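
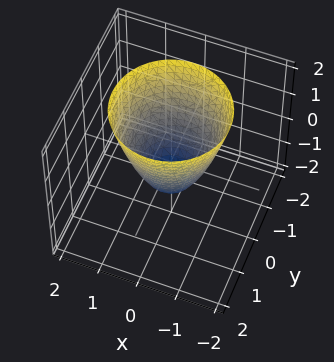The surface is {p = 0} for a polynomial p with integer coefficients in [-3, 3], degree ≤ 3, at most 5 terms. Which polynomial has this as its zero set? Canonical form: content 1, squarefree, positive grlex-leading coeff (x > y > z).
1. deg p = 2. A generic line meets the surface in up to 2 points.
2. Symmetries: rotational symmetry about the z-axis ⇒ p depends on x, y only through x² + y².
3. From the visible intercepts: one z-axis crossing is at z = -1; a circular section at z = 2 has radius between 1 and 2.
4. Together with the visible shape, these determine p as stated.

3*x^2 + 3*y^2 - 2*z - 2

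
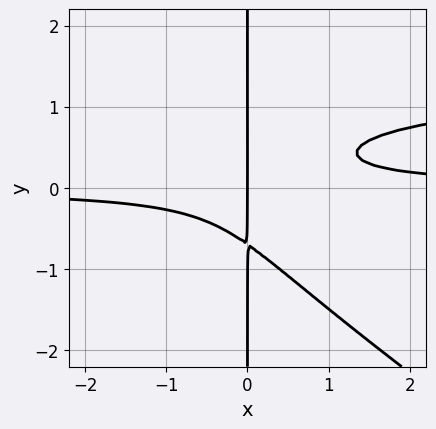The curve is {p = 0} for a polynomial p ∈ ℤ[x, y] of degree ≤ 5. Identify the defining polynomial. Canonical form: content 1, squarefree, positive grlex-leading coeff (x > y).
First, degree: no degree-3 curve has this shape, so deg p = 4.
Then, from the axis intercepts and sections: it crosses the x-axis at the gridline x = 0; the visible y-axis segment lies entirely on the curve.
Finally, assembling these constraints gives the stated polynomial.

2*x^2*y^2 + 3*x*y^3 - 3*x^2*y + x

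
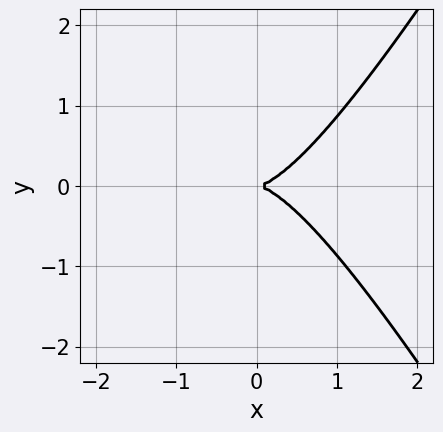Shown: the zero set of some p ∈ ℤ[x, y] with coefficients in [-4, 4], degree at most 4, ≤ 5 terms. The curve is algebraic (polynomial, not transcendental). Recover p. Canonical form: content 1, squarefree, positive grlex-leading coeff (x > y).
3*x^3 - x*y^2 - 3*y^2

1. The degree is 3 — the shape is more complex than any degree-2 curve.
2. Symmetries: it's symmetric under y → −y, forcing even powers of y.
3. From the visible intercepts: it meets the y-axis at y = 0 (among the integer gridlines); it crosses the x-axis at the gridline x = 0.
4. The integer polynomial consistent with all of this is the stated p.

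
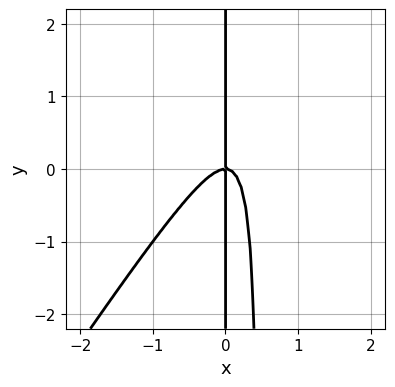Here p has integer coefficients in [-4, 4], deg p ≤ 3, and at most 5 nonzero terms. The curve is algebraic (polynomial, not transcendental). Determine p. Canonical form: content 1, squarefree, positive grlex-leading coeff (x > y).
3*x^3 - 2*x^2*y + x*y

(a) deg p = 3. No degree-2 curve has this shape.
(b) Against the integer gridlines: it meets the x-axis at x = 0 (among the integer gridlines); every point of the y-axis in the box is on the curve.
(c) Putting this together gives p.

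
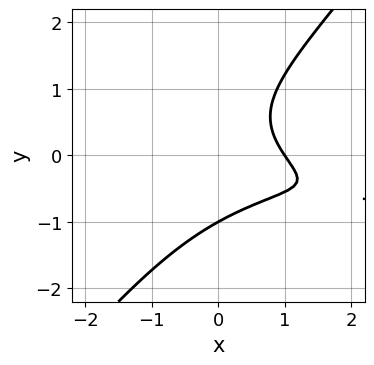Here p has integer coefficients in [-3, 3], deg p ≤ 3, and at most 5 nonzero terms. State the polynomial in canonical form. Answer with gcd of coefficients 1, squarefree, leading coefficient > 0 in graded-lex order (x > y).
deg p = 3. No degree-2 curve has this shape.
From the axis intercepts and sections: it crosses the y-axis at the gridline y = -1; one x-axis crossing is at x = 1.
Matching integer coefficients to the picture gives p.

2*x^2*y + 2*x*y^2 - 3*y^3 + 3*x - 3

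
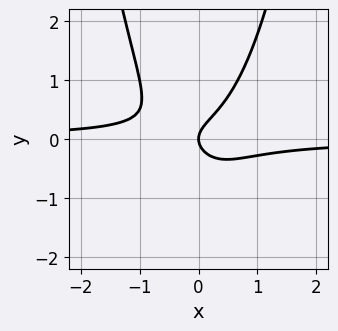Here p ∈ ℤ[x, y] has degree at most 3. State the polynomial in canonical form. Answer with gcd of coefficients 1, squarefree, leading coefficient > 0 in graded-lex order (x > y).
3*x^2*y - 2*y^2 + x

Degree: a generic line meets the curve in up to 3 points, so deg p = 3.
Observable constraints: it meets the y-axis at y = 0 (among the integer gridlines); it crosses the x-axis at the gridline x = 0.
Matching integer coefficients to the picture gives p.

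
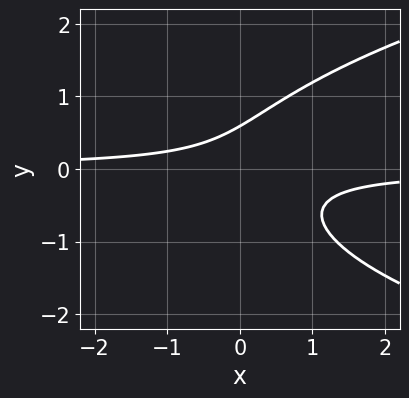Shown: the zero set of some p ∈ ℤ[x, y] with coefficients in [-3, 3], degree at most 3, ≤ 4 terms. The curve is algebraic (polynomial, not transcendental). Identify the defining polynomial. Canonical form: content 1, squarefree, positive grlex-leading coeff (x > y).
2*y^3 - 3*x*y + y - 1

(a) The degree is 3 — the shape is more complex than any degree-2 curve.
(b) Checking where it meets the axes: no x-intercept at any integer in the box.
(c) Together with the visible shape, these determine p as stated.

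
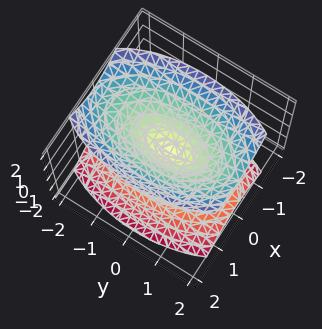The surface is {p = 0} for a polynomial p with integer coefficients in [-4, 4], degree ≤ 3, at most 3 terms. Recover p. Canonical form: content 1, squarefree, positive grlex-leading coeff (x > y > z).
3*x^2 + y^2 - 2*z^2

First, the picture has 2 separate pieces. They look like related sheets of one shape, so recover p as a whole.
Then, degree: a double cone through the origin; a quadric, so deg p = 2.
Next, symmetries: the z ↦ −z reflection is a symmetry, so z appears only in even powers; the x ↦ −x reflection is a symmetry, so x appears only in even powers; it's symmetric under y → −y, forcing even powers of y.
Then, checking where it meets the axes: it meets the z-axis at z = 0 (among the integer gridlines); one y-axis crossing is at y = 0; it meets the x-axis at x = 0 (among the integer gridlines).
Finally, the integer polynomial consistent with all of this is the stated p.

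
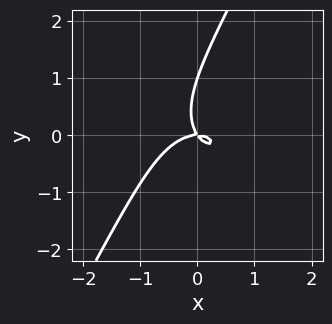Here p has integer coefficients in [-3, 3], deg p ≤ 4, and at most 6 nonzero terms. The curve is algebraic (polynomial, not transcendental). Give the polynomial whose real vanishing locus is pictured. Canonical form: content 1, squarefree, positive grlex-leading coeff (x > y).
1. deg p = 3. A generic line meets the curve in up to 3 points.
2. From the axis intercepts and sections: one x-axis crossing is at x = 0; among the integer gridlines, it crosses the y-axis at y ∈ {0, 1}.
3. Solving for integer coefficients yields p as stated.

3*x^3 + 3*x*y^2 - 2*y^3 + 3*x*y + 2*y^2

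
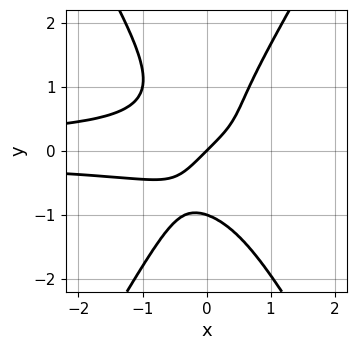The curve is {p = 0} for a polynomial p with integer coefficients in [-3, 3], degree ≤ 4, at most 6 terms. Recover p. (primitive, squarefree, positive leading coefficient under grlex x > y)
3*x^2*y^2 - y^4 + x - y

(a) deg p = 4. The shape is more complex than any degree-3 curve.
(b) From the visible intercepts: the y-axis gridline crossings are at y ∈ {-1, 0}; it meets the x-axis at x = 0 (among the integer gridlines).
(c) Matching integer coefficients to the picture gives p.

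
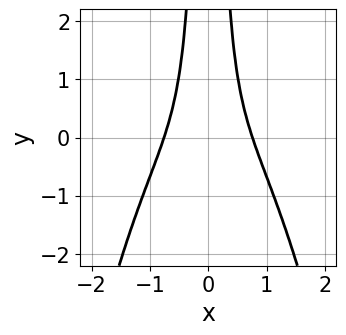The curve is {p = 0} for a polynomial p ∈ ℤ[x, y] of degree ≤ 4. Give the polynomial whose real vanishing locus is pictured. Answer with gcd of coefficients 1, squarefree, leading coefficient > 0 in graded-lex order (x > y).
3*x^4 + 3*x^2*y - 1

First, the degree is 4 — a generic line meets the curve in up to 4 points.
Then, symmetries: the x ↦ −x reflection is a symmetry, so x appears only in even powers.
Then, observable constraints: it misses every integer gridline on the y-axis.
Finally, together with the visible shape, these determine p as stated.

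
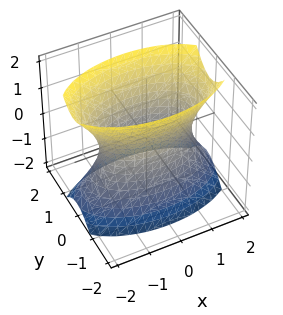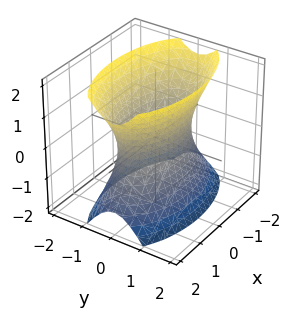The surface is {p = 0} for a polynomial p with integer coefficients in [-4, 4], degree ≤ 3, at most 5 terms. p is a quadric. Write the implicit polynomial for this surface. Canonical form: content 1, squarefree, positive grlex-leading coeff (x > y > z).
x^2 + 3*y^2 - z^2 - 2

deg p = 2. An hourglass — one-sheet hyperboloid; a quadric.
Symmetries: the y ↦ −y reflection is a symmetry, so y appears only in even powers; the z ↦ −z reflection is a symmetry, so z appears only in even powers; the x ↦ −x reflection is a symmetry, so x appears only in even powers.
Reading off the gridlines: the surface avoids every integer z-axis point in the box.
Matching integer coefficients to the picture gives p.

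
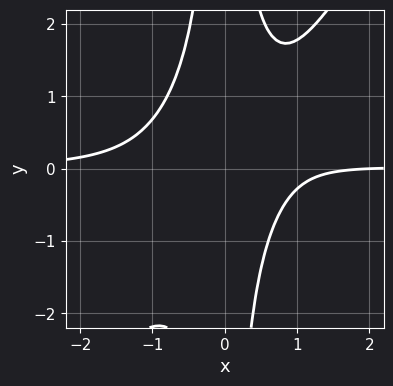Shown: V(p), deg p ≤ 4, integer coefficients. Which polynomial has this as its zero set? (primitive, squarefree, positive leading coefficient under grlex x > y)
3*x^3*y - 2*x^2*y^2 - x + 2

First, degree: the shape is more complex than any degree-3 curve, so deg p = 4.
Next, from the axis intercepts and sections: the curve avoids every integer y-axis point in the box; it crosses the x-axis at the gridline x = 2.
Finally, fitting integer coefficients to these (and the overall shape) gives p.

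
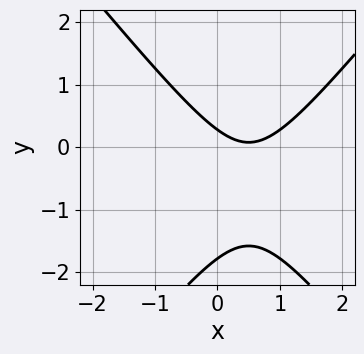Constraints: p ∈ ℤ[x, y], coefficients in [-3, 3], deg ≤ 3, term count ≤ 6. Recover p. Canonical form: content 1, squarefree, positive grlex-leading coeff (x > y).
3*x^2 - 2*y^2 - 3*x - 3*y + 1

First, deg p = 2. A generic line meets the curve in up to 2 points.
Next, from the visible intercepts: the curve avoids every integer x-axis point in the box.
Finally, fitting integer coefficients to these (and the overall shape) gives p.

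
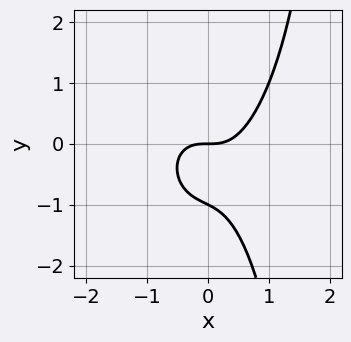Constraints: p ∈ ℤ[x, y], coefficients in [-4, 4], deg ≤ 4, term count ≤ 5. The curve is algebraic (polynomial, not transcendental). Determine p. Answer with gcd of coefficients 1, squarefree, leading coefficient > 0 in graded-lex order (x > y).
3*x^3 + x*y^2 - 2*y^2 - 2*y

1. deg p = 3. No degree-2 curve has this shape.
2. Reading off the gridlines: it crosses the x-axis at the gridline x = 0; among the integer gridlines, it crosses the y-axis at y ∈ {-1, 0}.
3. Solving for integer coefficients yields p as stated.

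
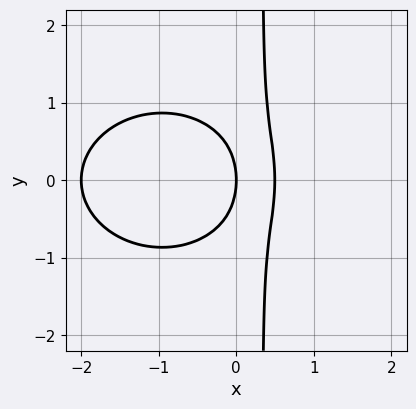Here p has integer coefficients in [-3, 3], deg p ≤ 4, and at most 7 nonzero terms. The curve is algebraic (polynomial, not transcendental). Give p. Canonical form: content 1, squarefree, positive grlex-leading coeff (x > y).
First, deg p = 3.
Then, symmetries: mirror symmetry y ↦ −y ⇒ only even powers of y.
Then, from the visible intercepts: it meets the y-axis at y = 0 (among the integer gridlines); among the integer gridlines, it crosses the x-axis at x ∈ {-2, 0}.
Finally, solving for integer coefficients yields p as stated.

2*x^3 + 3*x*y^2 + 3*x^2 - y^2 - 2*x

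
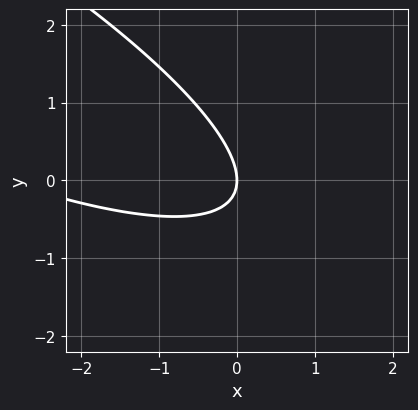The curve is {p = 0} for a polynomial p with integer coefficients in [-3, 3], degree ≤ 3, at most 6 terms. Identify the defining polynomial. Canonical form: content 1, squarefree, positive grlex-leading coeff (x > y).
First, deg p = 2. A generic line meets the curve in up to 2 points.
Next, from the axis intercepts and sections: one x-axis crossing is at x = 0; it crosses the y-axis at the gridline y = 0.
Finally, solving for integer coefficients yields p as stated.

x^2 + 3*x*y + 3*y^2 + 3*x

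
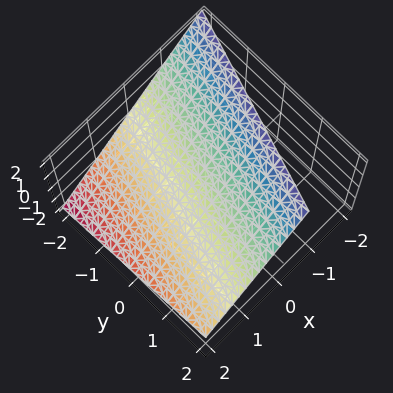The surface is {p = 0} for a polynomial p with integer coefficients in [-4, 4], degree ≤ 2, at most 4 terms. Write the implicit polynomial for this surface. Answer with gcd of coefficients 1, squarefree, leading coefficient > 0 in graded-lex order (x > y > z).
(a) Degree: the surface is flat (a plane), so deg p = 1.
(b) From the visible intercepts: one y-axis crossing is at y = -2.
(c) Fitting integer coefficients to these (and the overall shape) gives p.

3*x - y + 3*z - 2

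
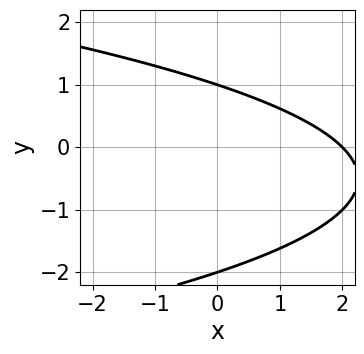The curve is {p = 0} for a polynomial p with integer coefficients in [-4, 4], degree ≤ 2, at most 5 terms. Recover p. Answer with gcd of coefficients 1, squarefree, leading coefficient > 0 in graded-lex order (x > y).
y^2 + x + y - 2

Degree: the shape is more complex than any degree-1 curve, so deg p = 2.
From the axis intercepts and sections: the y-axis gridline crossings are at y ∈ {-2, 1}; one x-axis crossing is at x = 2.
The integer polynomial consistent with all of this is the stated p.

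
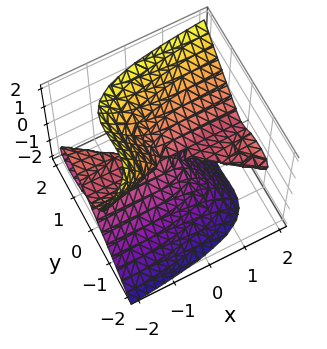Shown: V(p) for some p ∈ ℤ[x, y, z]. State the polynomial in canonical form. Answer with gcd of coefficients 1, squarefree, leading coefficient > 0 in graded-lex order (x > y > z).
First, I count 3 distinct pieces.
Next, deg p = 3.
Then, observable constraints: every point of the x-axis in the box is on the surface; it crosses the y-axis at the gridline y = 0; it crosses the z-axis at the gridline z = 0.
Finally, these observations pin down the coefficients.

2*x*y^2 - 3*x*z^2 + 3*y^3 - 2*z^3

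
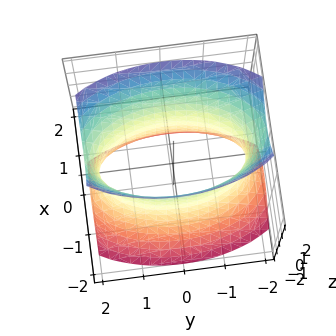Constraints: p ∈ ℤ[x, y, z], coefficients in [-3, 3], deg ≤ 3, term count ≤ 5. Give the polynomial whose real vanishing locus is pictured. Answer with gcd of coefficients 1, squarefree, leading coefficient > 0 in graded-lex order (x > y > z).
1. Degree: the shape is more complex than any degree-1 surface, so deg p = 2.
2. Reading off the gridlines: the surface avoids every integer z-axis point in the box; among the integer gridlines, it crosses the x-axis at x ∈ {-1, 1}.
3. The integer polynomial consistent with all of this is the stated p.

3*x^2 - x*z + y^2 - z^2 - 3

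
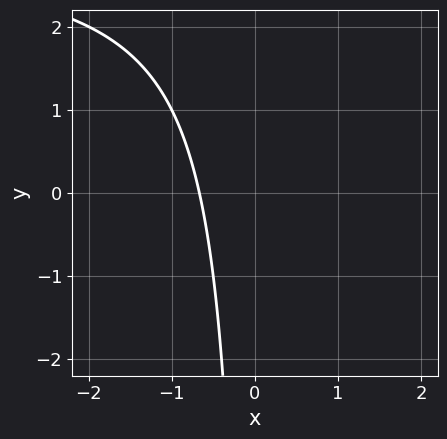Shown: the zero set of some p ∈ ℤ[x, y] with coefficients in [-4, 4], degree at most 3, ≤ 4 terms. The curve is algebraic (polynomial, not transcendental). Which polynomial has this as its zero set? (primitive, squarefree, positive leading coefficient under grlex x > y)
deg p = 2. The shape is more complex than any degree-1 curve.
Reading off the gridlines: the curve avoids every integer y-axis point in the box.
Matching integer coefficients to the picture gives p.

x*y - 3*x - 2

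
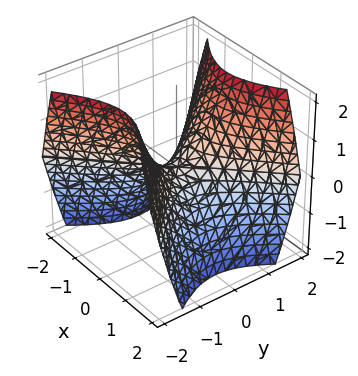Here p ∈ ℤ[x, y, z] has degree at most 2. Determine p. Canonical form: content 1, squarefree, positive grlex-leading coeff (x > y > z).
First, the degree is 2 — a hyperbolic paraboloid; a quadric.
Next, symmetries: the x ↦ −x reflection is a symmetry, so x appears only in even powers; it's symmetric under y → −y, forcing even powers of y.
Then, against the integer gridlines: it crosses the x-axis at the gridline x = 0; it crosses the y-axis at the gridline y = 0; one z-axis crossing is at z = 0.
Finally, matching integer coefficients to the picture gives p.

x^2 - y^2 + z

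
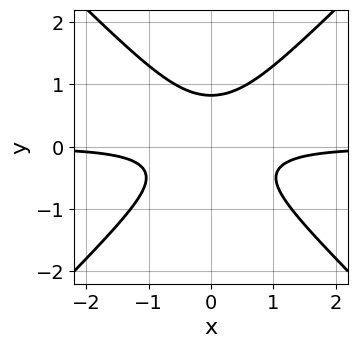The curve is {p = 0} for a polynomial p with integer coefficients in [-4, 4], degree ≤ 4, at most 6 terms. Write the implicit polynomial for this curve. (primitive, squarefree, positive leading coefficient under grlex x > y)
First, the degree is 3 — a generic line meets the curve in up to 3 points.
Next, symmetries: mirror symmetry x ↦ −x ⇒ only even powers of x.
Next, from the visible intercepts: it misses every integer gridline on the x-axis.
Finally, together with the visible shape, these determine p as stated.

3*x^2*y - 3*y^3 + y^2 + 1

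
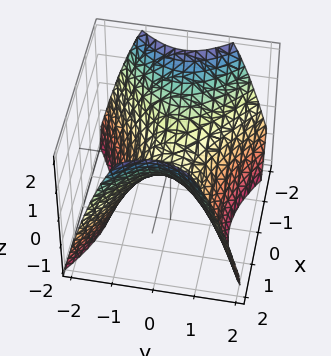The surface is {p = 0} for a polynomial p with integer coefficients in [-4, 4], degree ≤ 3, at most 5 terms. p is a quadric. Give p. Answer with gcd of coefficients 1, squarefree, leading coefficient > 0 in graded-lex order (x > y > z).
1. Degree: a saddle surface; a quadric, so deg p = 2.
2. Symmetries: mirror symmetry y ↦ −y ⇒ only even powers of y; it's symmetric under x → −x, forcing even powers of x.
3. Observable constraints: it crosses the y-axis at the gridline y = 0; it crosses the z-axis at the gridline z = 0; it crosses the x-axis at the gridline x = 0.
4. Assembling these constraints gives the stated polynomial.

2*x^2 - 3*y^2 - 3*z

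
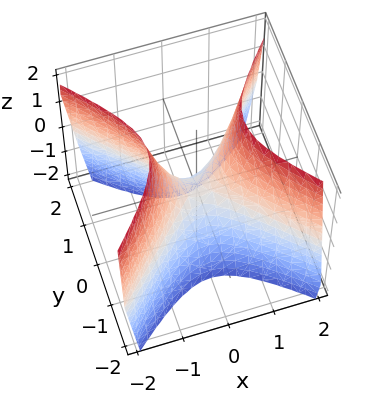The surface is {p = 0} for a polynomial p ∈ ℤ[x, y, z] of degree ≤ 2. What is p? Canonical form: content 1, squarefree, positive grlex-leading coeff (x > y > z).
2*x^2 - 2*y^2 - z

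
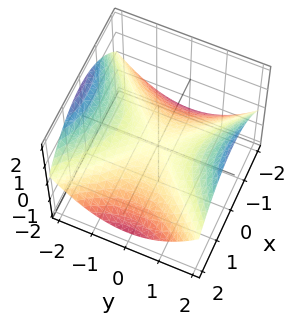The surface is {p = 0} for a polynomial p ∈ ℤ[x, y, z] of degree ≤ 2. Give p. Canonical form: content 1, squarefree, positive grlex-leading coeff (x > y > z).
First, degree: a hyperbolic paraboloid; a quadric, so deg p = 2.
Next, symmetries: it's symmetric under y → −y, forcing even powers of y; it's symmetric under x → −x, forcing even powers of x.
Then, against the integer gridlines: one z-axis crossing is at z = 0; it meets the y-axis at y = 0 (among the integer gridlines).
Finally, these observations pin down the coefficients.

x^2 - y^2 + 3*z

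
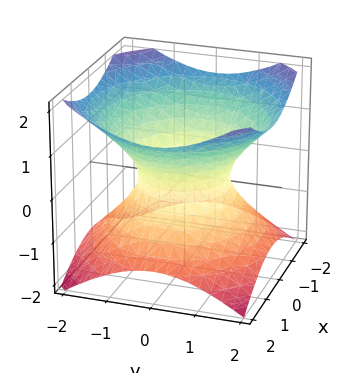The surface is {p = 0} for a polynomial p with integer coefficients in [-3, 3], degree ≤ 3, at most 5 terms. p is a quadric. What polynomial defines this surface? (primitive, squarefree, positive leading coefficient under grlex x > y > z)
2*x^2 + 2*y^2 - 3*z^2 - 2

The degree is 2 — an hourglass — one-sheet hyperboloid; a quadric.
Symmetries: the surface is invariant under rotation about z: p = q(x² + y², z); the z ↦ −z reflection is a symmetry, so z appears only in even powers.
Checking where it meets the axes: the x-axis gridline crossings are at x ∈ {-1, 1}; among the integer gridlines, it crosses the y-axis at y ∈ {-1, 1}; it misses every integer gridline on the z-axis; a circular section at z = 1 has radius between 1 and 2.
Assembling these constraints gives the stated polynomial.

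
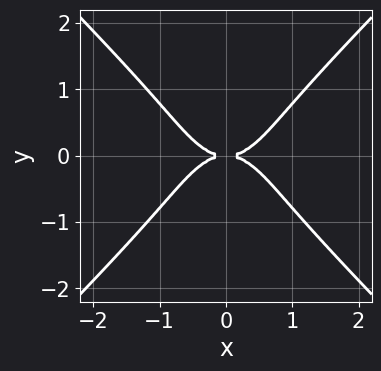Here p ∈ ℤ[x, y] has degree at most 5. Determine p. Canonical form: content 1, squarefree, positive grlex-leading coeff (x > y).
x^4 - y^4 - y^2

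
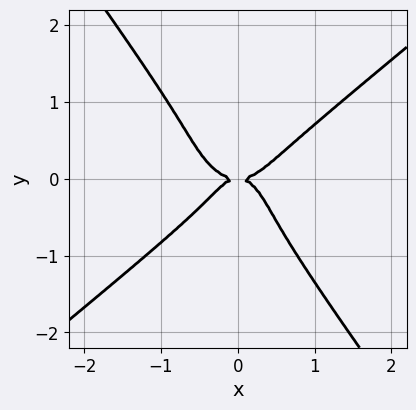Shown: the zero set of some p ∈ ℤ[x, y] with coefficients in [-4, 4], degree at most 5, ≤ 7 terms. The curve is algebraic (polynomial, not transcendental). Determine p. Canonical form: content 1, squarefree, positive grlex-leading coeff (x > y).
3*x^4 - 3*x*y^3 - 3*y^4 - x^2*y - y^2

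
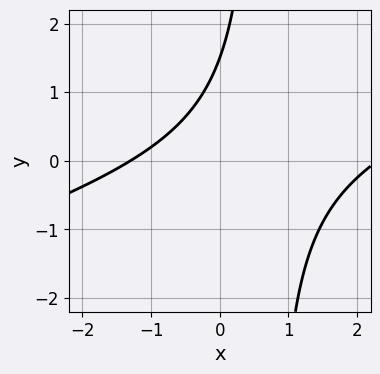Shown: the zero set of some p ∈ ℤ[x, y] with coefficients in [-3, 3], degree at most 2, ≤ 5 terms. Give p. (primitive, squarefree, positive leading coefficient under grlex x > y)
x^2 - 3*x*y - x + 2*y - 3

deg p = 2. A generic line meets the curve in up to 2 points.
Putting this together gives p.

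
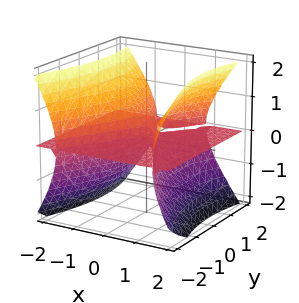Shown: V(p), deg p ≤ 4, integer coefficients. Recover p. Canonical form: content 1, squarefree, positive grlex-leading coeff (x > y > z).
3*x^2*z - y^2*z - 2*z^3 + y*z

I count 2 distinct pieces. They look like related sheets of one shape, so recover p as a whole.
deg p = 3. A generic line meets the surface in up to 3 points.
Checking where it meets the axes: it meets the z-axis at z = 0 (among the integer gridlines); the visible y-axis segment lies entirely on the surface.
Solving for integer coefficients yields p as stated. Check: (2, 0, 0) on the x-axis lies on the surface, and p(2, 0, 0) = 0. ✓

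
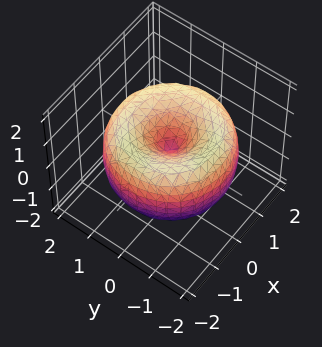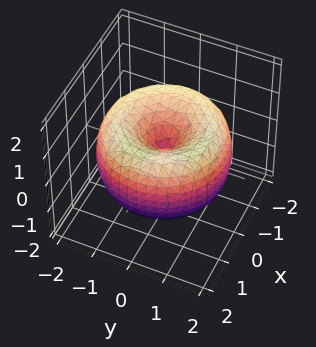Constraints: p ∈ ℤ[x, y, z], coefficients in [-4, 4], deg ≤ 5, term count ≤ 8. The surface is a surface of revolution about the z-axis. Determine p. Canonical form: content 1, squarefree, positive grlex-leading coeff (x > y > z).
x^4 + 2*x^2*y^2 + y^4 - 3*x^2 - 3*y^2 + 2*z^2

First, deg p = 4.
Next, symmetry: the surface is invariant under rotation about z: p = q(x² + y², z).
Then, against the integer gridlines: it meets the z-axis at z = 0 (among the integer gridlines); it meets the x-axis at x = 0 (among the integer gridlines); it crosses the y-axis at the gridline y = 0; a circular section at z = -1 has radius exactly 1.
Finally, the integer polynomial consistent with all of this is the stated p.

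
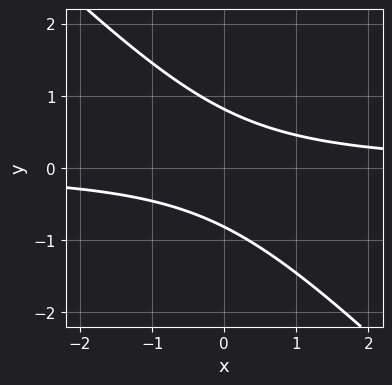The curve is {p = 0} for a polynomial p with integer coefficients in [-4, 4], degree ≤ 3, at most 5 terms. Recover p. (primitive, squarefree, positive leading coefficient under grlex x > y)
3*x*y + 3*y^2 - 2

1. deg p = 2. No degree-1 curve has this shape.
2. From the axis intercepts and sections: no x-intercept at any integer in the box.
3. Matching integer coefficients to the picture gives p.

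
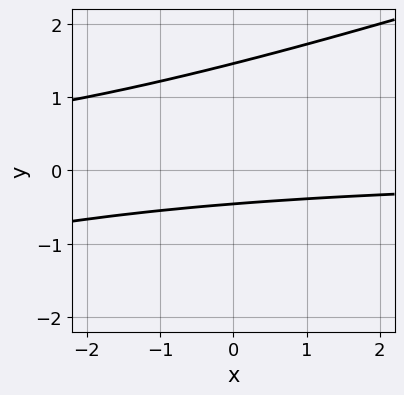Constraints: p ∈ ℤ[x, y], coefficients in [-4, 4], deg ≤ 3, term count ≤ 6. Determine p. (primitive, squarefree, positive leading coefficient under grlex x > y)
First, degree: a generic line meets the curve in up to 2 points, so deg p = 2.
Then, checking where it meets the axes: no x-intercept at any integer in the box.
Finally, matching integer coefficients to the picture gives p.

x*y - 3*y^2 + 3*y + 2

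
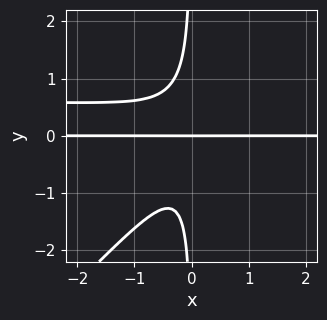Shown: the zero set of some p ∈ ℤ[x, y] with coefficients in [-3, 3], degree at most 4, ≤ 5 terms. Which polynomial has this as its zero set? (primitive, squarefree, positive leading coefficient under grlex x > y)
Degree: no degree-3 curve has this shape, so deg p = 4.
Observable constraints: it meets the y-axis at y = 0 (among the integer gridlines); every point of the x-axis in the box is on the curve.
These observations pin down the coefficients.

3*x^2*y^2 - 3*x*y^3 - 2*x^2*y - y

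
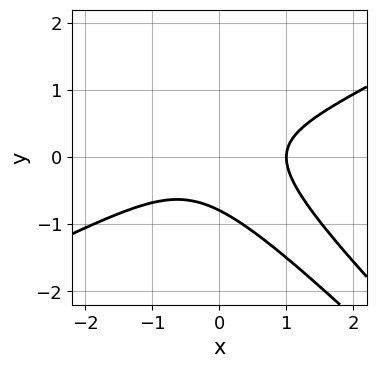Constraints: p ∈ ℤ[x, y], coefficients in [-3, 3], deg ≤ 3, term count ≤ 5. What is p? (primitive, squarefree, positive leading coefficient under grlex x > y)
First, the degree is 3 — the shape is more complex than any degree-2 curve.
Then, from the axis intercepts and sections: it meets the x-axis at x = 1 (among the integer gridlines).
Finally, matching integer coefficients to the picture gives p.

x^3 - 3*x*y^2 - 2*y^3 - 1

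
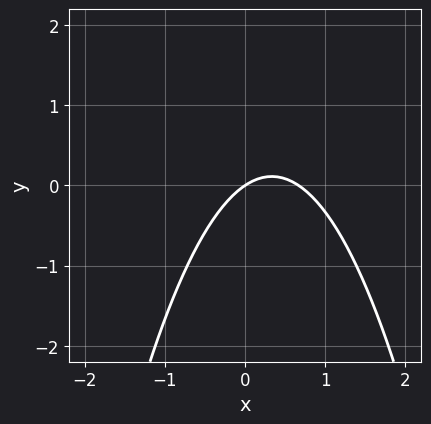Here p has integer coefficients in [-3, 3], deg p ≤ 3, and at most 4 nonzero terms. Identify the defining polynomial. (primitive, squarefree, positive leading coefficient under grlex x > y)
First, the degree is 2 — the shape is more complex than any degree-1 curve.
Next, checking where it meets the axes: one x-axis crossing is at x = 0; one y-axis crossing is at y = 0.
Finally, assembling these constraints gives the stated polynomial.

3*x^2 - 2*x + 3*y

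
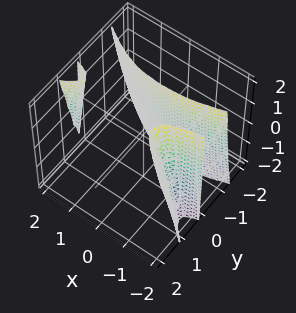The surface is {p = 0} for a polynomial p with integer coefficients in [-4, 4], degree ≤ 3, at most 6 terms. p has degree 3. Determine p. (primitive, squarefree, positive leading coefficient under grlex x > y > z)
x^2*y - x*y^2 - 3*y^3 + y^2*z - 1

1. I count 3 distinct pieces.
2. deg p = 3.
3. Against the integer gridlines: the surface avoids every integer x-axis point in the box; it misses every integer gridline on the z-axis.
4. Assembling these constraints gives the stated polynomial.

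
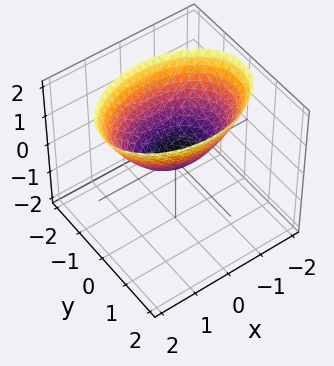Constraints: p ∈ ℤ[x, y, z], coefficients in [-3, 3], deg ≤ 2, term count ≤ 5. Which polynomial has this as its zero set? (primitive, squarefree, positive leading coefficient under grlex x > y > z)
x^2 + 2*y^2 - 2*z

First, degree: a single bowl opening along one axis; a quadric, so deg p = 2.
Then, symmetries: mirror symmetry x ↦ −x ⇒ only even powers of x; the y ↦ −y reflection is a symmetry, so y appears only in even powers.
Next, reading off the gridlines: it crosses the x-axis at the gridline x = 0; it meets the y-axis at y = 0 (among the integer gridlines).
Finally, putting this together gives p.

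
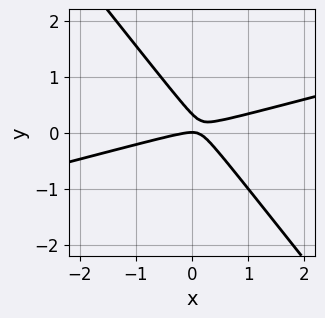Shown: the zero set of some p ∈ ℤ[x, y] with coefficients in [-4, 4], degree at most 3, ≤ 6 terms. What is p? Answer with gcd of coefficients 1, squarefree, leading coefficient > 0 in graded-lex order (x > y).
First, degree: no degree-1 curve has this shape, so deg p = 2.
Next, from the visible intercepts: it crosses the x-axis at the gridline x = 0; it crosses the y-axis at the gridline y = 0.
Finally, putting this together gives p.

x^2 - 3*x*y - 3*y^2 + y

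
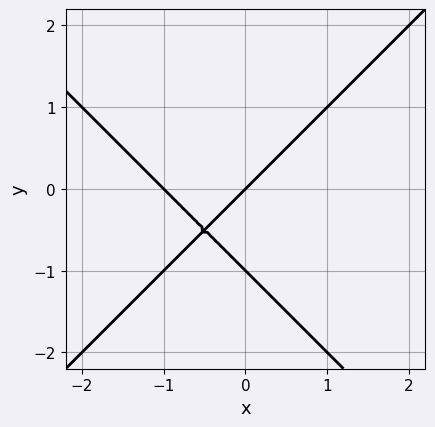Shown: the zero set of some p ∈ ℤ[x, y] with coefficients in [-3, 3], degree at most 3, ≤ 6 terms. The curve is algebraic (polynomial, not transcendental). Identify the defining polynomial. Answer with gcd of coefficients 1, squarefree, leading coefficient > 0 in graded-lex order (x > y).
x^2 - y^2 + x - y

The degree is 2 — a generic line meets the curve in up to 2 points.
Against the integer gridlines: among the integer gridlines, it crosses the x-axis at x ∈ {-1, 0}; among the integer gridlines, it crosses the y-axis at y ∈ {-1, 0}.
Assembling these constraints gives the stated polynomial.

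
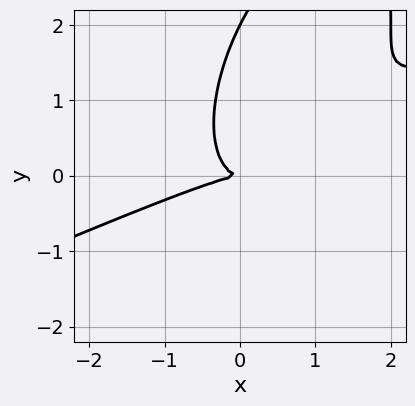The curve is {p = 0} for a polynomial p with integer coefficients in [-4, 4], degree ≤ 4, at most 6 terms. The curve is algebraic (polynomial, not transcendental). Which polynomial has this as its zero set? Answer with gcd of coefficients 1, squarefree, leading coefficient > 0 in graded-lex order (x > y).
The degree is 3 — no degree-2 curve has this shape.
From the visible intercepts: among the integer gridlines, it crosses the y-axis at y ∈ {0, 2}; one x-axis crossing is at x = 0.
Fitting integer coefficients to these (and the overall shape) gives p.

x^3 - 3*x^2*y + 2*x*y^2 - y^3 + 2*y^2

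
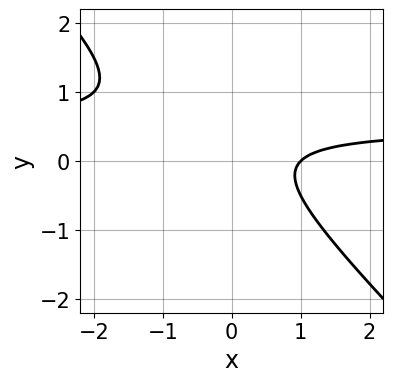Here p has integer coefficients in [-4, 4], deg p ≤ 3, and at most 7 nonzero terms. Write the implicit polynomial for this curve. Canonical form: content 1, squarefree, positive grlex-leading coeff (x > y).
1. Degree: the shape is more complex than any degree-1 curve, so deg p = 2.
2. Against the integer gridlines: one x-axis crossing is at x = 1; no y-intercept at any integer in the box.
3. Solving for integer coefficients yields p as stated.

2*x*y + 2*y^2 - x - y + 1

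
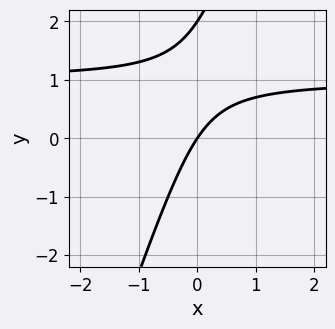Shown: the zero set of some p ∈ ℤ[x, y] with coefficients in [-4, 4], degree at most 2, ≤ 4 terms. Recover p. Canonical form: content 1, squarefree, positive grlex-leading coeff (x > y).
3*x*y - y^2 - 3*x + 2*y

First, the degree is 2 — no degree-1 curve has this shape.
Then, against the integer gridlines: among the integer gridlines, it crosses the y-axis at y ∈ {0, 2}; it crosses the x-axis at the gridline x = 0.
Finally, assembling these constraints gives the stated polynomial.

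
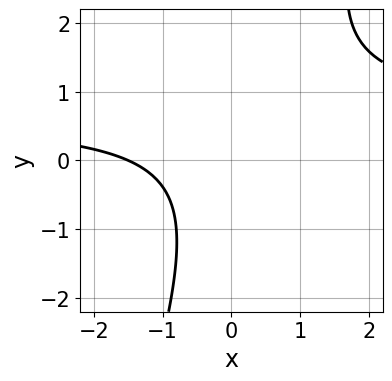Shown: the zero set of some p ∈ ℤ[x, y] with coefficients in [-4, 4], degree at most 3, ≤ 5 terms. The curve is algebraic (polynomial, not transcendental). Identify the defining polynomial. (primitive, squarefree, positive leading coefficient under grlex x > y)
(a) The degree is 2 — no degree-1 curve has this shape.
(b) Against the integer gridlines: no y-intercept at any integer in the box.
(c) Matching integer coefficients to the picture gives p.

3*x*y - y^2 - 2*x - 3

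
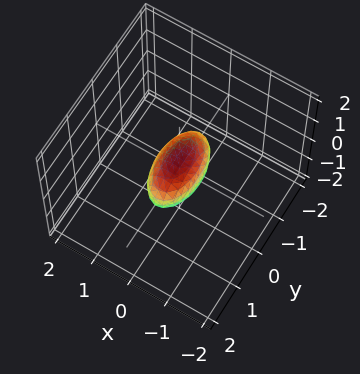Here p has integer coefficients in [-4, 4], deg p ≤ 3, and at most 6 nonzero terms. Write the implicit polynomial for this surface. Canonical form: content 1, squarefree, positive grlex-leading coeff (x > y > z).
3*x^2 + y^2 + 2*z^2 - 1

First, deg p = 2. Bounded and convex; a quadric.
Next, symmetries: the x ↦ −x reflection is a symmetry, so x appears only in even powers; mirror symmetry z ↦ −z ⇒ only even powers of z; the y ↦ −y reflection is a symmetry, so y appears only in even powers.
Then, reading off the gridlines: among the integer gridlines, it crosses the y-axis at y ∈ {-1, 1}.
Finally, putting this together gives p.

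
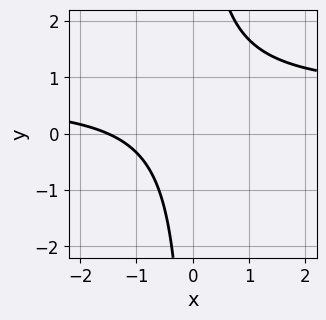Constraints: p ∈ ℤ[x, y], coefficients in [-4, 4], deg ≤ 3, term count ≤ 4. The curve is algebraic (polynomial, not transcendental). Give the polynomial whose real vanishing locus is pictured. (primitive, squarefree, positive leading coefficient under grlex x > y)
(a) The degree is 2 — a generic line meets the curve in up to 2 points.
(b) Checking where it meets the axes: the curve avoids every integer y-axis point in the box.
(c) Matching integer coefficients to the picture gives p.

3*x*y - 2*x - 3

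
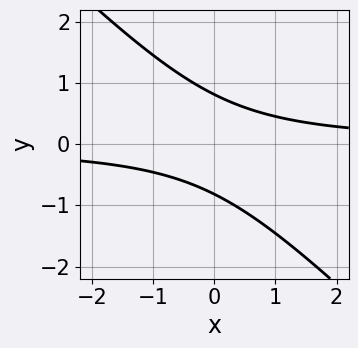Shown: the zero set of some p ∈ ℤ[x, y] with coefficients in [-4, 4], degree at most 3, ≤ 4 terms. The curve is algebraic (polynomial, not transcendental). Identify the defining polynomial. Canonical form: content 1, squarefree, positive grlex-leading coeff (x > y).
3*x*y + 3*y^2 - 2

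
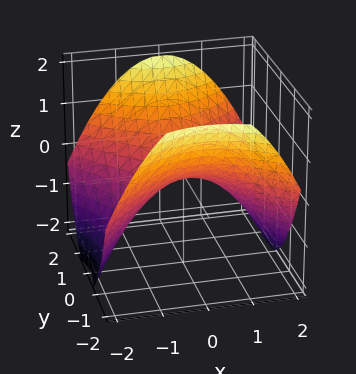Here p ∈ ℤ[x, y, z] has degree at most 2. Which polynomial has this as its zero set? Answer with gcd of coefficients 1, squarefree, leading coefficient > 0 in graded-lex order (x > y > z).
(a) deg p = 2. A hyperbolic paraboloid; a quadric.
(b) Symmetries: it's symmetric under y → −y, forcing even powers of y; it's symmetric under x → −x, forcing even powers of x.
(c) Observable constraints: it meets the x-axis at x = 0 (among the integer gridlines); it crosses the y-axis at the gridline y = 0; one z-axis crossing is at z = 0.
(d) Together with the visible shape, these determine p as stated.

x^2 - y^2 + 2*z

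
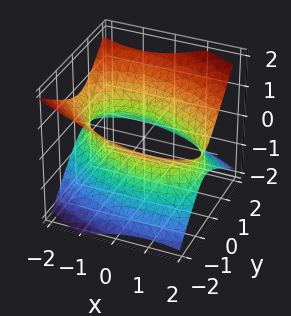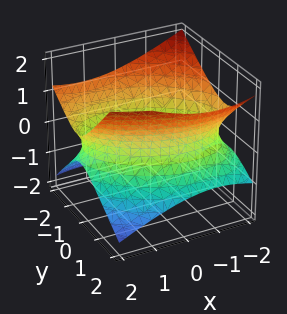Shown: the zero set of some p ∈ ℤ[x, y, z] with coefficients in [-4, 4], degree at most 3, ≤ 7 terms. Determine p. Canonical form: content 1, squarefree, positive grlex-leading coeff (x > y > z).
Degree: the shape is more complex than any degree-1 surface, so deg p = 2.
From the visible intercepts: it misses every integer gridline on the z-axis.
Fitting integer coefficients to these (and the overall shape) gives p.

x^2 + x*y + 2*y^2 + y*z - 3*z^2 - 3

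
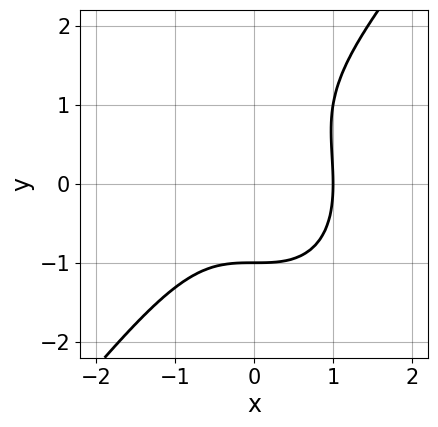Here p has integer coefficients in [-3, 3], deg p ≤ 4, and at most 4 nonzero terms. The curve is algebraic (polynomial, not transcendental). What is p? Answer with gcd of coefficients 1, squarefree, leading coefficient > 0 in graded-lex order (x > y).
2*x^3 - y^3 + y^2 - 2

1. deg p = 3. A generic line meets the curve in up to 3 points.
2. From the visible intercepts: it crosses the y-axis at the gridline y = -1; it crosses the x-axis at the gridline x = 1.
3. Matching integer coefficients to the picture gives p.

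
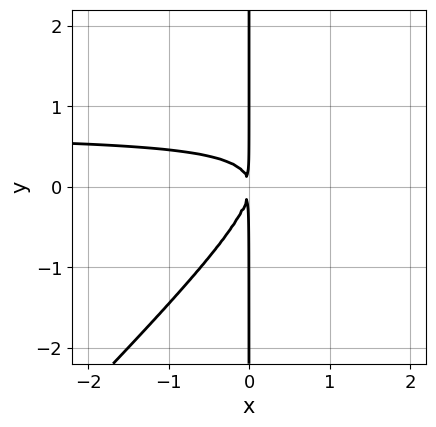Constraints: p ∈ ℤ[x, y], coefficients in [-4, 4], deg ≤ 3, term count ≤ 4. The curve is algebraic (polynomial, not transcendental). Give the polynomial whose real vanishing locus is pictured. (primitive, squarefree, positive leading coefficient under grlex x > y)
3*x^2*y - 3*x*y^2 - 2*x^2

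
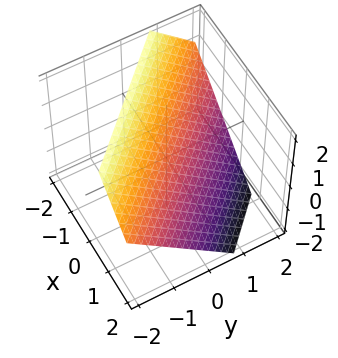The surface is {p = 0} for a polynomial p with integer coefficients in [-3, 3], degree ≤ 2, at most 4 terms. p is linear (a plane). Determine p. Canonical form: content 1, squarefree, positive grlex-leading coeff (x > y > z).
3*x + 3*y + 3*z - 2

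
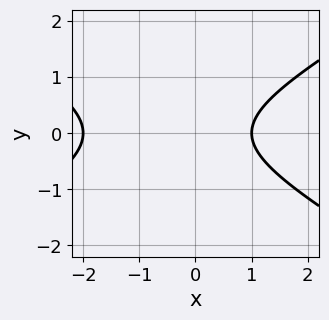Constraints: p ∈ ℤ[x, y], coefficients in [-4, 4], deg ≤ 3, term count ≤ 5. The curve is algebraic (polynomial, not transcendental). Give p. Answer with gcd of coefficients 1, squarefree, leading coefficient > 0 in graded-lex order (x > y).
x^2 - 3*y^2 + x - 2

1. The degree is 2 — a generic line meets the curve in up to 2 points.
2. Symmetries: mirror symmetry y ↦ −y ⇒ only even powers of y.
3. Against the integer gridlines: the x-axis gridline crossings are at x ∈ {-2, 1}; no y-intercept at any integer in the box.
4. Matching integer coefficients to the picture gives p.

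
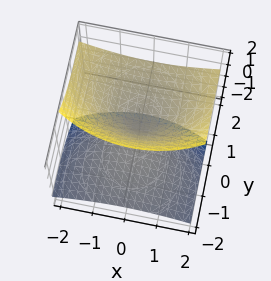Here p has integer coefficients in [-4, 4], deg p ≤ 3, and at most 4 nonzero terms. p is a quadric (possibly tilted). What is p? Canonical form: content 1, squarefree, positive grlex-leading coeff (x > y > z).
1. deg p = 2. The shape is more complex than any degree-1 surface.
2. From the visible intercepts: it meets the y-axis at y = 0 (among the integer gridlines); one z-axis crossing is at z = 0; it meets the x-axis at x = 0 (among the integer gridlines).
3. Solving for integer coefficients yields p as stated.

x^2 + y^2 - 3*y*z - 2*z^2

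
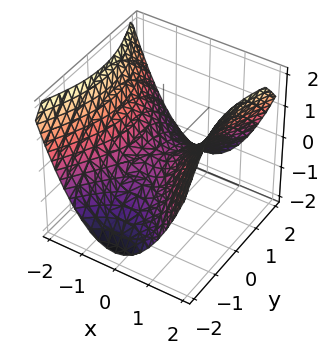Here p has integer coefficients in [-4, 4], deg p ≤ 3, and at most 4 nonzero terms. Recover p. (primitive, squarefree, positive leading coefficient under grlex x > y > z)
2*x^2 - y^2 - 3*z

(a) deg p = 2. A saddle surface; a quadric.
(b) Symmetries: mirror symmetry x ↦ −x ⇒ only even powers of x; the y ↦ −y reflection is a symmetry, so y appears only in even powers.
(c) Checking where it meets the axes: it crosses the y-axis at the gridline y = 0; one x-axis crossing is at x = 0; one z-axis crossing is at z = 0.
(d) Putting this together gives p.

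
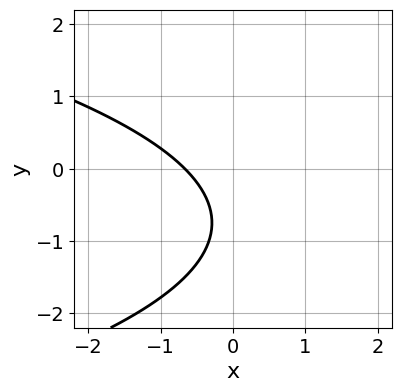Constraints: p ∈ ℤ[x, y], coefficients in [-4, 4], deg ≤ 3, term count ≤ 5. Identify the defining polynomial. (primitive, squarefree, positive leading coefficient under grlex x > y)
2*y^2 + 3*x + 3*y + 2

(a) Degree: a generic line meets the curve in up to 2 points, so deg p = 2.
(b) Observable constraints: it misses every integer gridline on the y-axis.
(c) Assembling these constraints gives the stated polynomial.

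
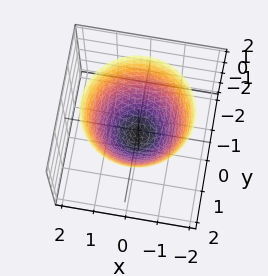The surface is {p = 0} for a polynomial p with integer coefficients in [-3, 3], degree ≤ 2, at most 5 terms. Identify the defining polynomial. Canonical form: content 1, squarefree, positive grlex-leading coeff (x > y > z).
Degree: the shape is more complex than any degree-1 surface, so deg p = 2.
Symmetries: rotational symmetry about the z-axis ⇒ p depends on x, y only through x² + y².
Observable constraints: a circular section at z = 0 has radius between 0 and 1.
These observations pin down the coefficients.

3*x^2 + 3*y^2 - 3*z - 2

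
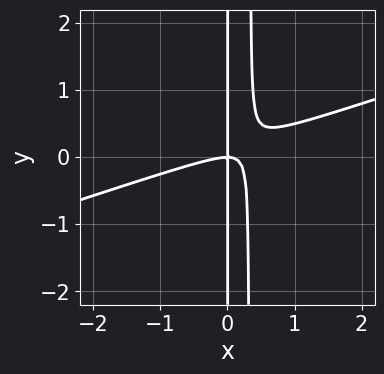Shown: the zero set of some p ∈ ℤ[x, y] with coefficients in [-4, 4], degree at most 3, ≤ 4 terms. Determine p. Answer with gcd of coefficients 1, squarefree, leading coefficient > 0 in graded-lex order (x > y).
x^3 - 3*x^2*y + x*y

Degree: the shape is more complex than any degree-2 curve, so deg p = 3.
Reading off the gridlines: it meets the x-axis at x = 0 (among the integer gridlines); the visible y-axis segment lies entirely on the curve.
These observations pin down the coefficients.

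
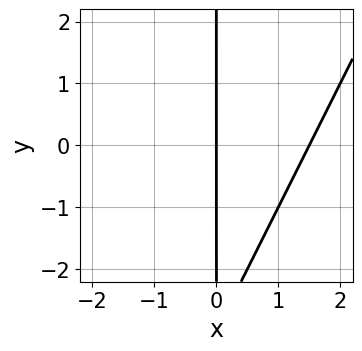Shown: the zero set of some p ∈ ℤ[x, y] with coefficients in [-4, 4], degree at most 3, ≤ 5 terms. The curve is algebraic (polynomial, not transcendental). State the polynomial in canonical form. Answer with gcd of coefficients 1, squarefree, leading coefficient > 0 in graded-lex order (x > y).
1. Degree: a generic line meets the curve in up to 2 points, so deg p = 2.
2. Reading off the gridlines: it crosses the x-axis at the gridline x = 0; the visible y-axis segment lies entirely on the curve.
3. These observations pin down the coefficients.

2*x^2 - x*y - 3*x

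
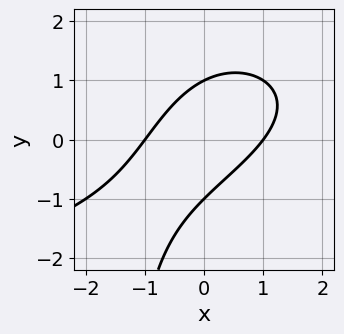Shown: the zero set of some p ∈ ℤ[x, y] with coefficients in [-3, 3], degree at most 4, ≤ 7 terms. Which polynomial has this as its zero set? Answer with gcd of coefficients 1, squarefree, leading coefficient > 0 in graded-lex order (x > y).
x*y^2 + 2*x^2 - 3*x*y + 2*y^2 - 2

First, the degree is 3 — the shape is more complex than any degree-2 curve.
Next, observable constraints: among the integer gridlines, it crosses the y-axis at y ∈ {-1, 1}; among the integer gridlines, it crosses the x-axis at x ∈ {-1, 1}.
Finally, these observations pin down the coefficients.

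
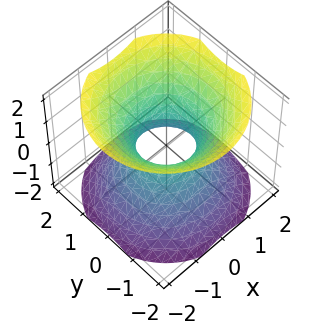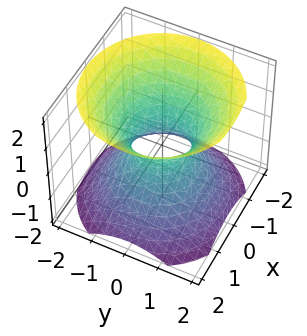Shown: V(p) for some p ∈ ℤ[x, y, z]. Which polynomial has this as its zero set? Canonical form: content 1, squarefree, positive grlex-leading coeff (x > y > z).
3*x^2 + 3*y^2 - 3*z^2 - 2

1. The degree is 2 — an hourglass — one-sheet hyperboloid; a quadric.
2. Symmetries: the z ↦ −z reflection is a symmetry, so z appears only in even powers; the surface is invariant under rotation about z: p = q(x² + y², z).
3. From the axis intercepts and sections: a circular section at z = 0 has radius between 0 and 1; it misses every integer gridline on the z-axis.
4. Assembling these constraints gives the stated polynomial.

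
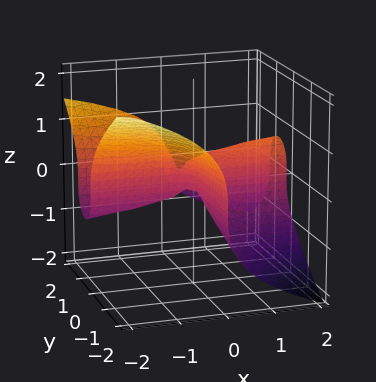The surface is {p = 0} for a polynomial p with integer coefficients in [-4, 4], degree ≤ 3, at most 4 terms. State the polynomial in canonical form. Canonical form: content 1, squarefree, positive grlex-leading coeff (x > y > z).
2*x*y^2 + 3*z^3 - 2*x*y

(a) deg p = 3. A generic line meets the surface in up to 3 points.
(b) From the axis intercepts and sections: the visible x-axis segment lies entirely on the surface; every point of the y-axis in the box is on the surface; it meets the z-axis at z = 0 (among the integer gridlines).
(c) Fitting integer coefficients to these (and the overall shape) gives p.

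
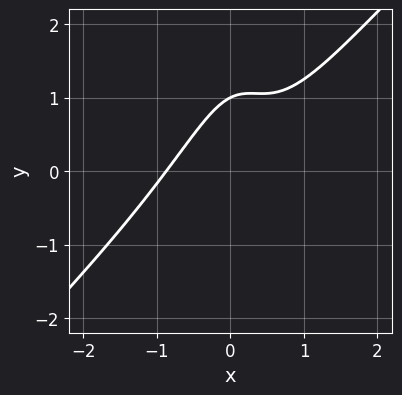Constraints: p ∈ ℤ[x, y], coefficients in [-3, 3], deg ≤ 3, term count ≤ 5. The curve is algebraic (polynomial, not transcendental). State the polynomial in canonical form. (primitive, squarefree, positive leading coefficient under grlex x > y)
deg p = 3. No degree-2 curve has this shape.
Against the integer gridlines: it crosses the y-axis at the gridline y = 1.
Solving for integer coefficients yields p as stated.

3*x^3 - 3*x^2*y + x*y - 2*y + 2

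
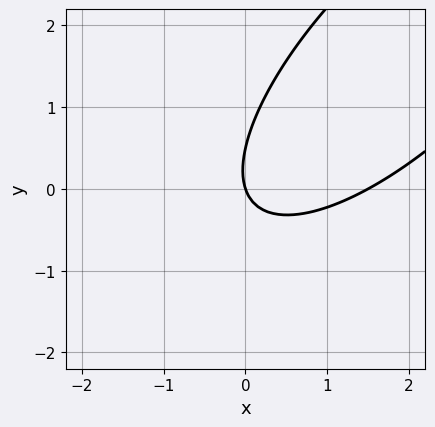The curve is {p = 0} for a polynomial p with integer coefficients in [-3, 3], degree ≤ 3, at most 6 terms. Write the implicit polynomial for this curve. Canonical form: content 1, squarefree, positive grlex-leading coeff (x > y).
The degree is 2 — a generic line meets the curve in up to 2 points.
From the visible intercepts: one y-axis crossing is at y = 0; it crosses the x-axis at the gridline x = 0.
These observations pin down the coefficients.

2*x^2 - 3*x*y + 2*y^2 - 3*x - y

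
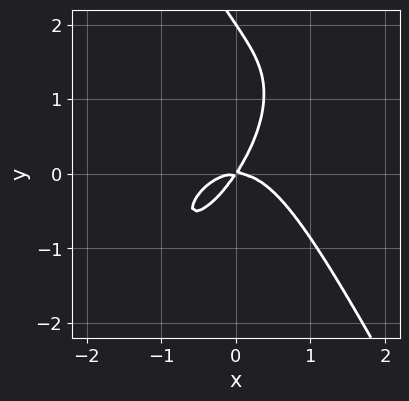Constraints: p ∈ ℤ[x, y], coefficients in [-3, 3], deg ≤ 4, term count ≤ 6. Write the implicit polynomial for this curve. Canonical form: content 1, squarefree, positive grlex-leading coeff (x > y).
1. The degree is 3 — a generic line meets the curve in up to 3 points.
2. Observable constraints: the y-axis gridline crossings are at y ∈ {0, 2}; one x-axis crossing is at x = 0.
3. Assembling these constraints gives the stated polynomial.

3*x^3 - 2*x^2*y + y^3 + 3*x*y - 2*y^2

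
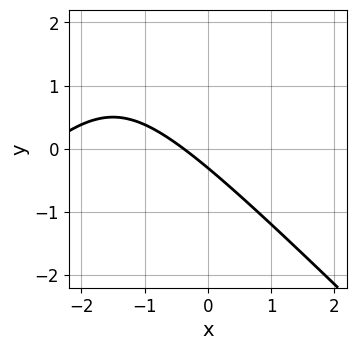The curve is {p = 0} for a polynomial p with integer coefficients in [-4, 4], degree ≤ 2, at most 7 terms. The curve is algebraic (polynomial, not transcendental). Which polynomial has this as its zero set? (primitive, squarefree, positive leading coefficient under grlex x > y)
x^2 - y^2 + 3*x + 3*y + 1

Degree: no degree-1 curve has this shape, so deg p = 2.
Matching integer coefficients to the picture gives p.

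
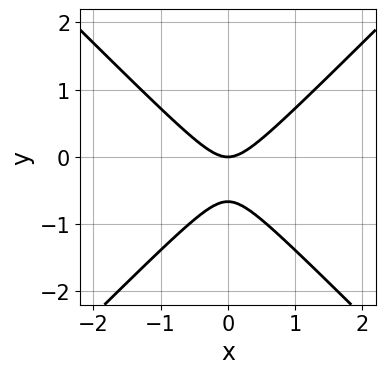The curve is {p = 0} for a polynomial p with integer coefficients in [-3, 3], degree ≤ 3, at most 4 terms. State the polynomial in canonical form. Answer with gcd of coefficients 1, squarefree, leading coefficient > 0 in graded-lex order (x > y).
3*x^2 - 3*y^2 - 2*y

(a) Degree: no degree-1 curve has this shape, so deg p = 2.
(b) Symmetries: the x ↦ −x reflection is a symmetry, so x appears only in even powers.
(c) From the visible intercepts: it meets the x-axis at x = 0 (among the integer gridlines); it crosses the y-axis at the gridline y = 0.
(d) Together with the visible shape, these determine p as stated.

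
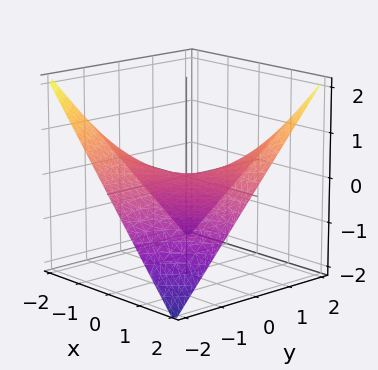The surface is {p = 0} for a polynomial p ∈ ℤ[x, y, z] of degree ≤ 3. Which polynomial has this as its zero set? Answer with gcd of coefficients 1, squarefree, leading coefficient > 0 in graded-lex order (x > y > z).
x*y - 2*z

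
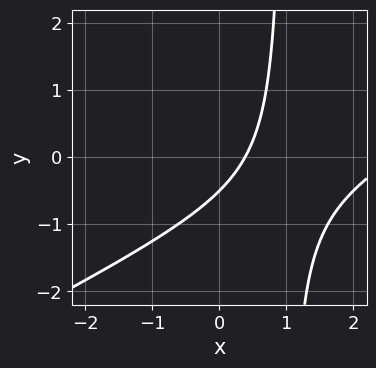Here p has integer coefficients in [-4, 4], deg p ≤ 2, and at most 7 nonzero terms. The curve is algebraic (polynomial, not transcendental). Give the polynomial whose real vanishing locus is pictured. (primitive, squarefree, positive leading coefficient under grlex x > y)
x^2 - 2*x*y - 3*x + 2*y + 1

Degree: a generic line meets the curve in up to 2 points, so deg p = 2.
Matching integer coefficients to the picture gives p.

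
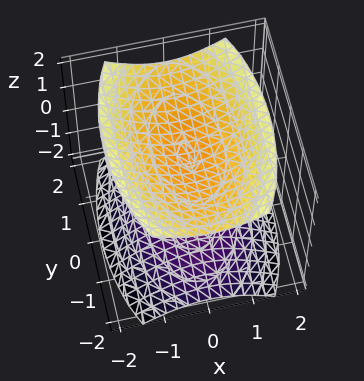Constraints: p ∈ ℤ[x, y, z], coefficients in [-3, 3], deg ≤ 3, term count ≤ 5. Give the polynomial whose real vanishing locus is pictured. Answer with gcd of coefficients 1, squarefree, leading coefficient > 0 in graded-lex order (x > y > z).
First, the picture has 2 separate pieces.
Next, degree: two separate bowl-shaped sheets opening away from each other; a quadric, so deg p = 2.
Next, symmetries: mirror symmetry x ↦ −x ⇒ only even powers of x; the z ↦ −z reflection is a symmetry, so z appears only in even powers; the y ↦ −y reflection is a symmetry, so y appears only in even powers.
Then, from the visible intercepts: among the integer gridlines, it crosses the z-axis at z ∈ {-1, 1}; the surface avoids every integer x-axis point in the box; it misses every integer gridline on the y-axis.
Finally, matching integer coefficients to the picture gives p.

3*x^2 + y^2 - 3*z^2 + 3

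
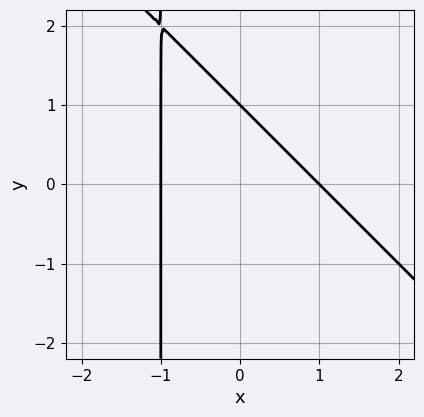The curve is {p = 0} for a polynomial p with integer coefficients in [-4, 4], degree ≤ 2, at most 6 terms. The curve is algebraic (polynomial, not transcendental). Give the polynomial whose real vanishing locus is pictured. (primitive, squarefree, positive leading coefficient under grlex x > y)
x^2 + x*y + y - 1

(a) deg p = 2. The shape is more complex than any degree-1 curve.
(b) From the visible intercepts: it crosses the y-axis at the gridline y = 1; among the integer gridlines, it crosses the x-axis at x ∈ {-1, 1}.
(c) Solving for integer coefficients yields p as stated.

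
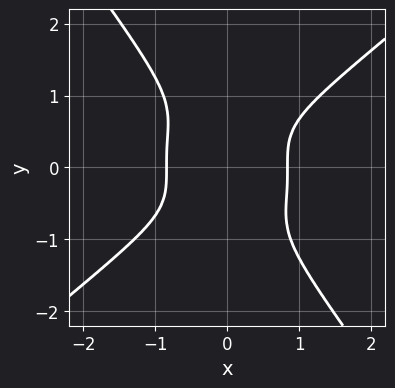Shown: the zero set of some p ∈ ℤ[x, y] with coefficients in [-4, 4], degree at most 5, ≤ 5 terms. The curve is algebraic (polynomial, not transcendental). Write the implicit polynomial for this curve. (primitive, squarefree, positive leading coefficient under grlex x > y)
First, degree: no degree-3 curve has this shape, so deg p = 4.
Next, observable constraints: the curve avoids every integer y-axis point in the box.
Finally, these observations pin down the coefficients.

2*x^4 - 2*x*y^3 - 2*y^4 - 1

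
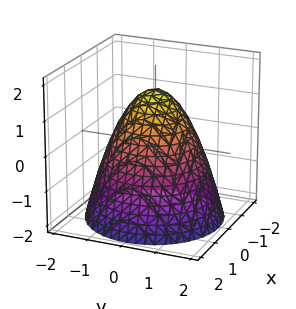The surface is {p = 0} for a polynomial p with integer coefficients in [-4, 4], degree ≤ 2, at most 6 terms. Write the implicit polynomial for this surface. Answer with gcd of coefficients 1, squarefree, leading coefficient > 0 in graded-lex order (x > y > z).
2*x^2 + 2*y^2 + 2*z - 3

Degree: no degree-1 surface has this shape, so deg p = 2.
Symmetries: rotational symmetry about the z-axis ⇒ p depends on x, y only through x² + y².
Checking where it meets the axes: a circular section at z = -1 has radius between 1 and 2.
Assembling these constraints gives the stated polynomial.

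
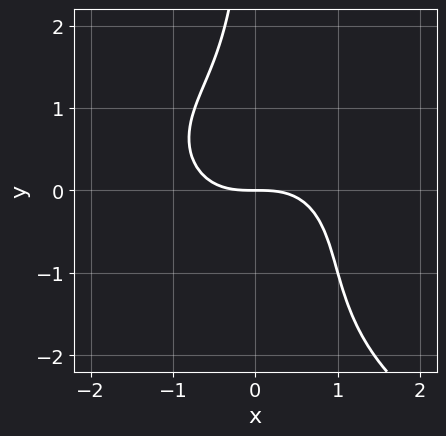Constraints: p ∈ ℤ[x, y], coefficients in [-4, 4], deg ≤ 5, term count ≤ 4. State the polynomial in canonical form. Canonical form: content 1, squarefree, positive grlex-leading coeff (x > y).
x*y^3 + 2*x^3 + 2*x*y^2 + 3*y

Degree: the shape is more complex than any degree-3 curve, so deg p = 4.
From the visible intercepts: it meets the y-axis at y = 0 (among the integer gridlines); it meets the x-axis at x = 0 (among the integer gridlines).
The integer polynomial consistent with all of this is the stated p.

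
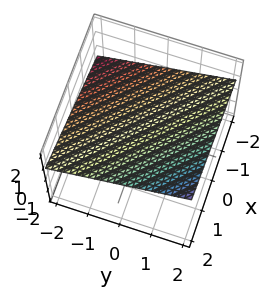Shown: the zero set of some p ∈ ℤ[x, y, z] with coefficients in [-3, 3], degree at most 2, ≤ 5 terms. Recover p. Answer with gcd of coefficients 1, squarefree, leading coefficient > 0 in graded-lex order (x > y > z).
x + y - 3*z + 2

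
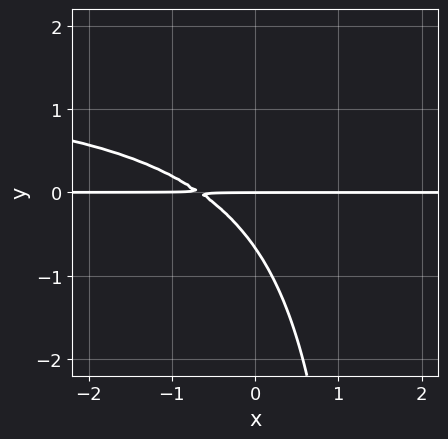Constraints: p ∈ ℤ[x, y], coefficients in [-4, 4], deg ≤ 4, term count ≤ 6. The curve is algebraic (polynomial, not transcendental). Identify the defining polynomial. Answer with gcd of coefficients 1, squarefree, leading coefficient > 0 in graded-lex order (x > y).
(a) Degree: a generic line meets the curve in up to 3 points, so deg p = 3.
(b) Checking where it meets the axes: every point of the x-axis in the box is on the curve; one y-axis crossing is at y = 0.
(c) Assembling these constraints gives the stated polynomial.

2*x*y^2 - 3*x*y - 3*y^2 - 2*y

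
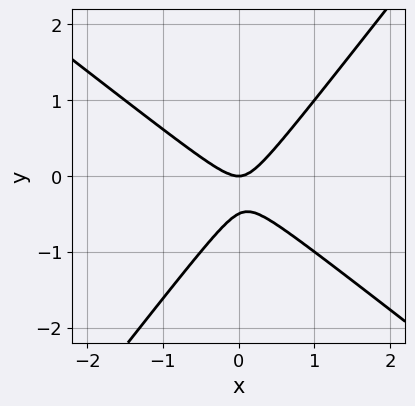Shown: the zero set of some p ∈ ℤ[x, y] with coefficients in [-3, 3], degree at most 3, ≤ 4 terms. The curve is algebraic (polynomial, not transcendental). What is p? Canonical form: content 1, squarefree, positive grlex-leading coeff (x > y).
(a) deg p = 2. A generic line meets the curve in up to 2 points.
(b) Checking where it meets the axes: one y-axis crossing is at y = 0; one x-axis crossing is at x = 0.
(c) Solving for integer coefficients yields p as stated.

2*x^2 + x*y - 2*y^2 - y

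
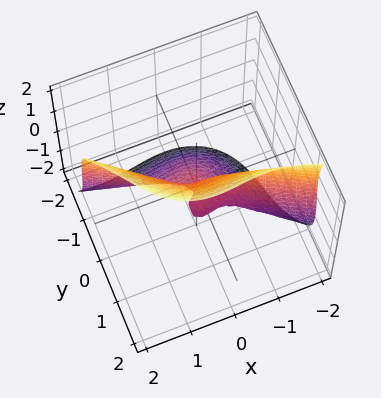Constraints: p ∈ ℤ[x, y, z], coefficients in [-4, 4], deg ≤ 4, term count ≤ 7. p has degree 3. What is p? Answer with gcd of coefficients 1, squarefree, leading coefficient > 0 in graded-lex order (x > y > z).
2*x^3 + 3*x^2*y + 3*y^3 - z^3 + 2*y*z

(a) deg p = 3. No degree-2 surface has this shape.
(b) From the axis intercepts and sections: it crosses the x-axis at the gridline x = 0; one z-axis crossing is at z = 0; it meets the y-axis at y = 0 (among the integer gridlines).
(c) Solving for integer coefficients yields p as stated.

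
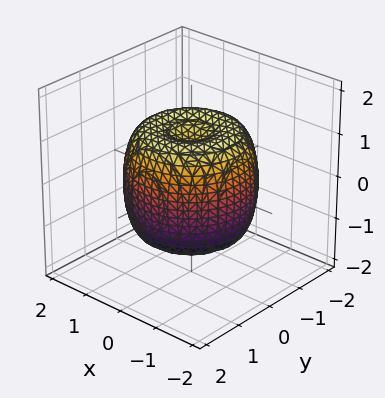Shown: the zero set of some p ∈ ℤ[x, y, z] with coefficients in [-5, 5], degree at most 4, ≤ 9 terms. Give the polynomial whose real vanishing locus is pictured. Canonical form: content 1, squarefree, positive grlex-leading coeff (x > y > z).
2*x^4 + 4*x^2*y^2 + 2*y^4 - 3*x^2 - 3*y^2 + 2*z^2 - 2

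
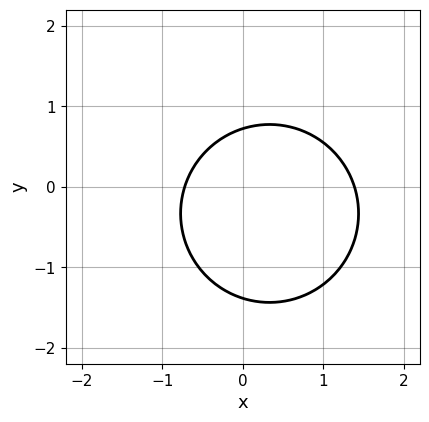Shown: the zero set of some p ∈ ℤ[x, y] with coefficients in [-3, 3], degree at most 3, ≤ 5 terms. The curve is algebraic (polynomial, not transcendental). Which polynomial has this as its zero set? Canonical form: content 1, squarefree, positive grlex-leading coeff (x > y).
3*x^2 + 3*y^2 - 2*x + 2*y - 3

First, deg p = 2.
Finally, the integer polynomial consistent with all of this is the stated p.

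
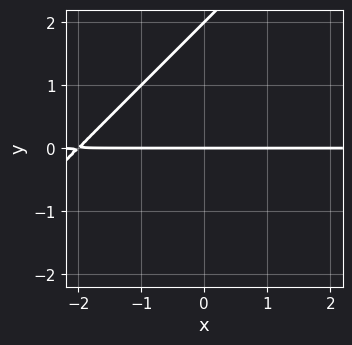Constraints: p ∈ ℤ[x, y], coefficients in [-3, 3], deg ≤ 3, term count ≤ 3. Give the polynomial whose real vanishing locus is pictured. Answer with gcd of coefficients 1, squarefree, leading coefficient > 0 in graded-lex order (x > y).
x*y - y^2 + 2*y

(a) Degree: no degree-1 curve has this shape, so deg p = 2.
(b) Against the integer gridlines: every point of the x-axis in the box is on the curve; among the integer gridlines, it crosses the y-axis at y ∈ {0, 2}.
(c) Assembling these constraints gives the stated polynomial.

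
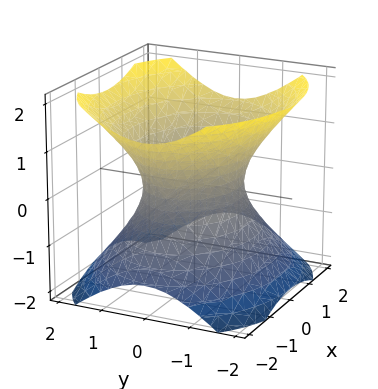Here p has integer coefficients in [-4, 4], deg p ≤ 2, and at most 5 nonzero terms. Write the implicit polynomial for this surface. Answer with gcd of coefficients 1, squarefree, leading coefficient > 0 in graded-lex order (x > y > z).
2*x^2 + 3*y^2 - 3*z^2 - 3

1. Degree: one connected sheet with a waist; a quadric, so deg p = 2.
2. Symmetries: mirror symmetry y ↦ −y ⇒ only even powers of y; the z ↦ −z reflection is a symmetry, so z appears only in even powers; the x ↦ −x reflection is a symmetry, so x appears only in even powers.
3. Observable constraints: among the integer gridlines, it crosses the y-axis at y ∈ {-1, 1}; the surface avoids every integer z-axis point in the box.
4. Fitting integer coefficients to these (and the overall shape) gives p.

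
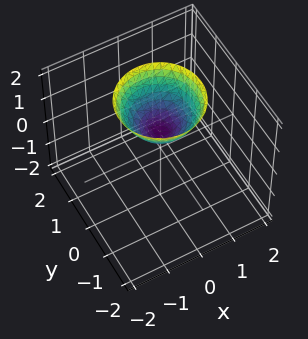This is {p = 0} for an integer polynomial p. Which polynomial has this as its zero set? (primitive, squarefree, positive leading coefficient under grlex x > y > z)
(a) The degree is 2 — a generic line meets the surface in up to 2 points.
(b) Symmetry: the z-axis is an axis of rotation, so x and y enter only as x² + y².
(c) From the visible intercepts: no x-intercept at any integer in the box; a circular section at z = 1 has radius between 0 and 1; the surface avoids every integer y-axis point in the box.
(d) Putting this together gives p.

3*x^2 + 3*y^2 - 3*z + 2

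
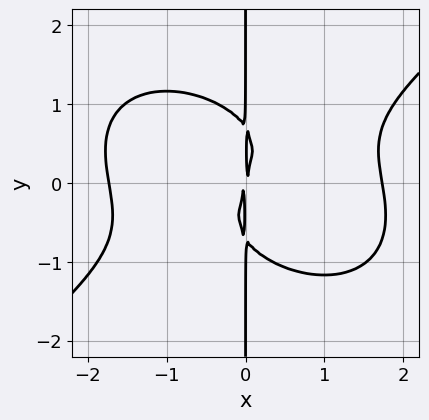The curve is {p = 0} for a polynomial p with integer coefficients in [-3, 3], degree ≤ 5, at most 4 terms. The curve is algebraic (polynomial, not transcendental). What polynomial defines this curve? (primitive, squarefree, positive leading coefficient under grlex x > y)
x^4 - 2*x*y^3 - 3*x^2 + x*y

deg p = 4. A generic line meets the curve in up to 4 points.
Checking where it meets the axes: every point of the y-axis in the box is on the curve.
Fitting integer coefficients to these (and the overall shape) gives p.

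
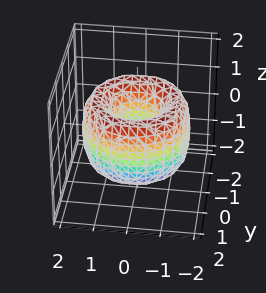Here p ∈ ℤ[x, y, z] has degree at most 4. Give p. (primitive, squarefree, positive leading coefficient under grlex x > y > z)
First, degree: a generic line meets the surface in up to 4 points, so deg p = 4.
Then, symmetries: rotational symmetry about the z-axis ⇒ p depends on x, y only through x² + y².
Next, from the axis intercepts and sections: a circular section at z = 1 has radius exactly 1; it misses every integer gridline on the z-axis.
Finally, putting this together gives p.

x^4 + 2*x^2*y^2 + y^4 - 3*x^2 - 3*y^2 + z^2 + 1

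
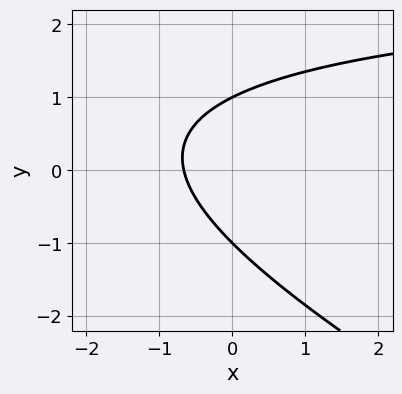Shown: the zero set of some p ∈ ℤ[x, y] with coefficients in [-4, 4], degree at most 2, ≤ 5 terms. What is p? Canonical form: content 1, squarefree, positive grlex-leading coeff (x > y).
deg p = 2. A generic line meets the curve in up to 2 points.
Checking where it meets the axes: the y-axis gridline crossings are at y ∈ {-1, 1}.
The integer polynomial consistent with all of this is the stated p.

x*y + 2*y^2 - 3*x - 2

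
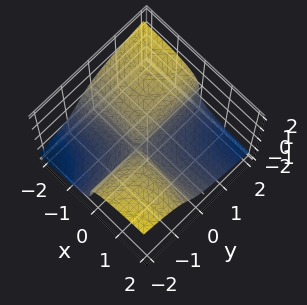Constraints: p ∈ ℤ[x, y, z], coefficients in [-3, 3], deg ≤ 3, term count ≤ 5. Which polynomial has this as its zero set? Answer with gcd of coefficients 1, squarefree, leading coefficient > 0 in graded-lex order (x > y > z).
(a) Degree: the shape is more complex than any degree-2 surface, so deg p = 3.
(b) Reading off the gridlines: it meets the x-axis at x = 0 (among the integer gridlines); the visible y-axis segment lies entirely on the surface.
(c) Matching integer coefficients to the picture gives p.

x^2*z - x*z^2 + 3*z^3 + 3*x*y + x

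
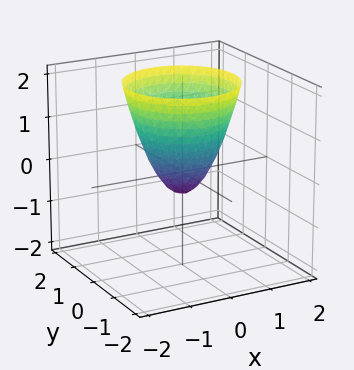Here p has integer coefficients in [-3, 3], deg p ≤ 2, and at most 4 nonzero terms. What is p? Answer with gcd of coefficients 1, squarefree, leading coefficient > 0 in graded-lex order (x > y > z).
3*x^2 + 3*y^2 - 2*z - 1

(a) deg p = 2. No degree-1 surface has this shape.
(b) Symmetry: every cross-section ⟂ z is a circle, so x, y appear only via x² + y².
(c) Checking where it meets the axes: a circular section at z = 0 has radius between 0 and 1.
(d) Solving for integer coefficients yields p as stated.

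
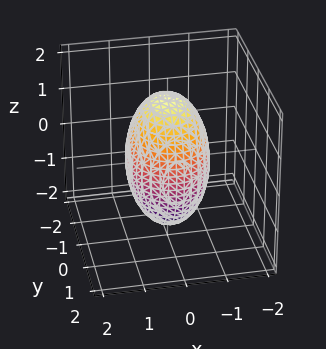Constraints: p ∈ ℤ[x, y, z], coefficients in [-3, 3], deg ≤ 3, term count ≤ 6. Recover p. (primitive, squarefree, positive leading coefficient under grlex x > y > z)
3*x^2 + 2*y^2 + z^2 - 3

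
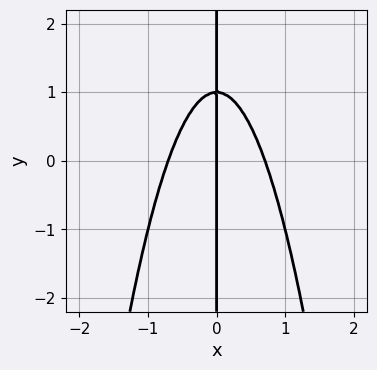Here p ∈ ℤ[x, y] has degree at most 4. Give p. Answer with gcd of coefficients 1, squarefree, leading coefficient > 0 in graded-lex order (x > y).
2*x^3 + x*y - x

1. The degree is 3 — no degree-2 curve has this shape.
2. Observable constraints: one x-axis crossing is at x = 0; the visible y-axis segment lies entirely on the curve.
3. Together with the visible shape, these determine p as stated.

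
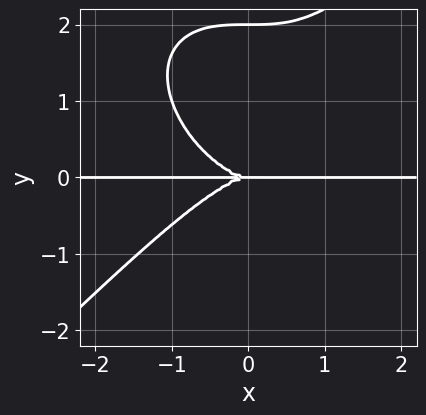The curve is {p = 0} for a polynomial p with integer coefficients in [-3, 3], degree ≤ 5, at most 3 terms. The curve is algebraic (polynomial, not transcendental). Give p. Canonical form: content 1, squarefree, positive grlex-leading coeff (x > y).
x^3*y - y^4 + 2*y^3

The degree is 4 — the shape is more complex than any degree-3 curve.
Checking where it meets the axes: every point of the x-axis in the box is on the curve; the y-axis gridline crossings are at y ∈ {0, 2}.
Solving for integer coefficients yields p as stated.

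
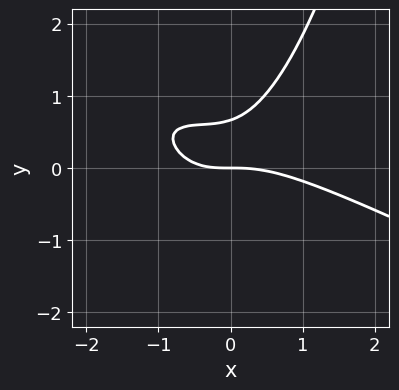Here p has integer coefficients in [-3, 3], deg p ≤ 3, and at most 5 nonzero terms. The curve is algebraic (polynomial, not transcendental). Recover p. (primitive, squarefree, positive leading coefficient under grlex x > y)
x^3 + 2*x^2*y + x*y - 3*y^2 + 2*y

First, deg p = 3.
Then, observable constraints: it crosses the x-axis at the gridline x = 0; one y-axis crossing is at y = 0.
Finally, assembling these constraints gives the stated polynomial.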